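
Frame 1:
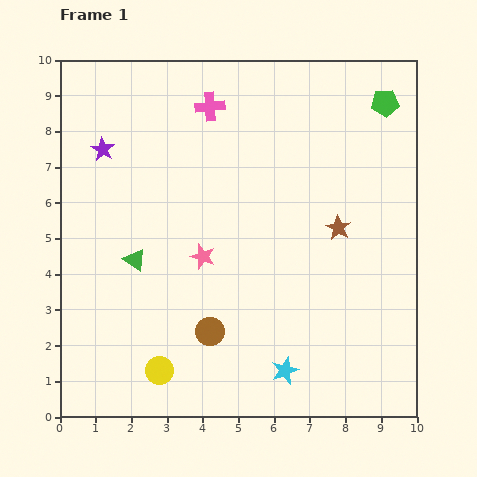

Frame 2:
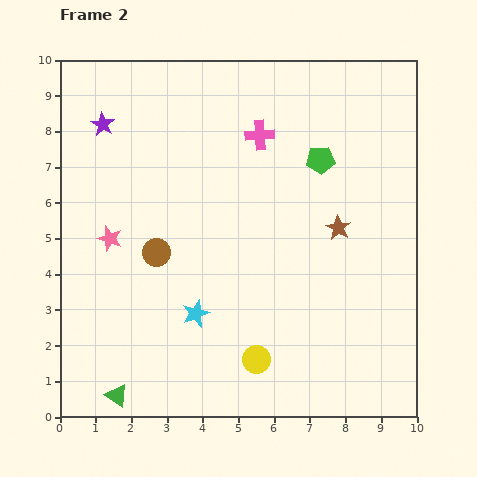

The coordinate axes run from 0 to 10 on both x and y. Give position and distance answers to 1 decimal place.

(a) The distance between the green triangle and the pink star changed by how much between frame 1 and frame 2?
+2.5

Distance in frame 1: 1.9. Distance in frame 2: 4.4.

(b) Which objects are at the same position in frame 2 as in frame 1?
the brown star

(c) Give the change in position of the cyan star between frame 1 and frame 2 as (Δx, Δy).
(-2.5, 1.6)

The cyan star was at (6.3, 1.3) in frame 1 and (3.8, 2.9) in frame 2.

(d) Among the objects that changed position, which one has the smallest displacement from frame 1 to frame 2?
the purple star

(moved 0.7)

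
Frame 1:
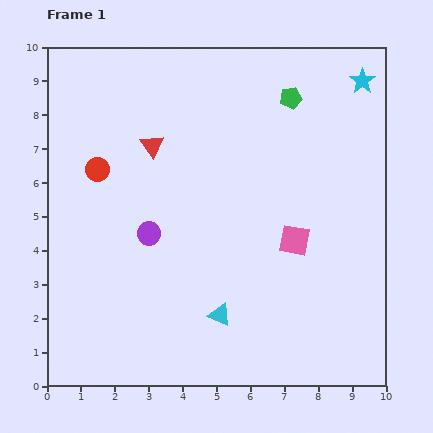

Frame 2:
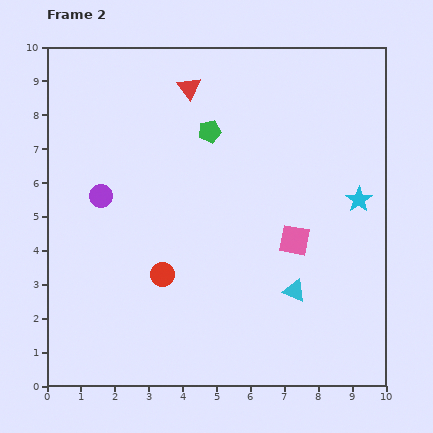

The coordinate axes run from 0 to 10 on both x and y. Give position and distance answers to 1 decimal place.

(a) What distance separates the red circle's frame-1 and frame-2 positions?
3.6

The red circle moved from (1.5, 6.4) to (3.4, 3.3), a distance of √(1.9² + 3.1²) ≈ 3.6.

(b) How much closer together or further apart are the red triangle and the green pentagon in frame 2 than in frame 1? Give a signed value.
-2.9

Distance in frame 1: 4.3. Distance in frame 2: 1.4.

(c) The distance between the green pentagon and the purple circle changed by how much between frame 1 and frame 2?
-2.1

Distance in frame 1: 5.8. Distance in frame 2: 3.7.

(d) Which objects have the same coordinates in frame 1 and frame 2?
the pink square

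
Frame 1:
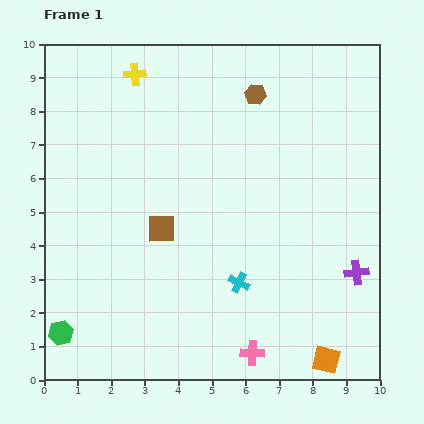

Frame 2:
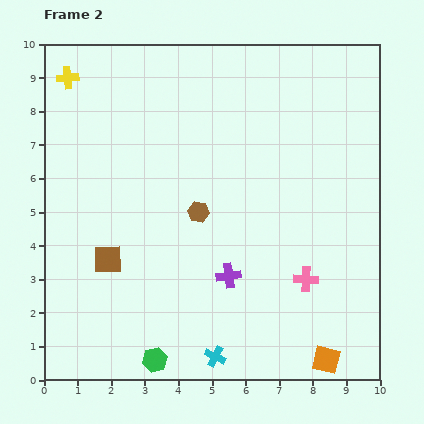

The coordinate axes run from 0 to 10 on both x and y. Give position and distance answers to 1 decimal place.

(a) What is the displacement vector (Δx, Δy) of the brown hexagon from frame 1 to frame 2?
(-1.7, -3.5)

The brown hexagon was at (6.3, 8.5) in frame 1 and (4.6, 5.0) in frame 2.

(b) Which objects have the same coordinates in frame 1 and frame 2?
the orange square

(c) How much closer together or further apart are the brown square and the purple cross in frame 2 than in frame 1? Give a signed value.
-2.3

Distance in frame 1: 5.9. Distance in frame 2: 3.6.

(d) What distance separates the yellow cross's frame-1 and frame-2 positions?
2.0

The yellow cross moved from (2.7, 9.1) to (0.7, 9.0), a distance of √(2.0² + 0.1²) ≈ 2.0.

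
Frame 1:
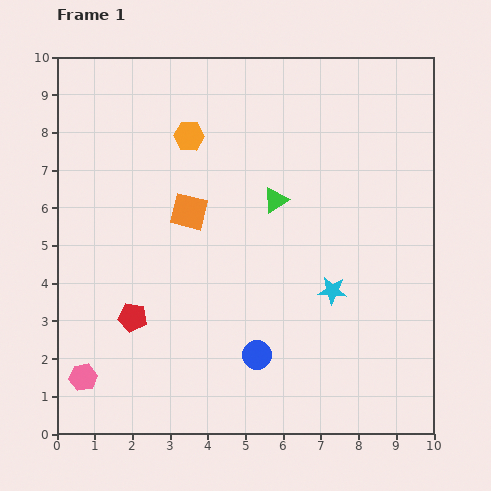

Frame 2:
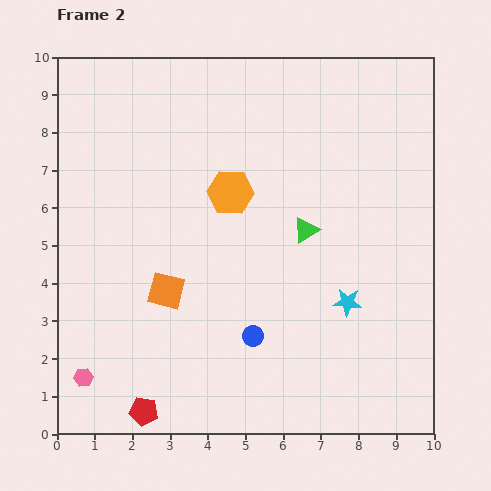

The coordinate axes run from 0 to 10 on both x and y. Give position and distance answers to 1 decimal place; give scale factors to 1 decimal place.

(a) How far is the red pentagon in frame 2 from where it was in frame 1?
2.5

The red pentagon moved from (2.0, 3.1) to (2.3, 0.6), a distance of √(0.3² + 2.5²) ≈ 2.5.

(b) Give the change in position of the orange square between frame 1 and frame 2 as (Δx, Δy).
(-0.6, -2.1)

The orange square was at (3.5, 5.9) in frame 1 and (2.9, 3.8) in frame 2.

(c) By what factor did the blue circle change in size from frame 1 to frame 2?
0.7×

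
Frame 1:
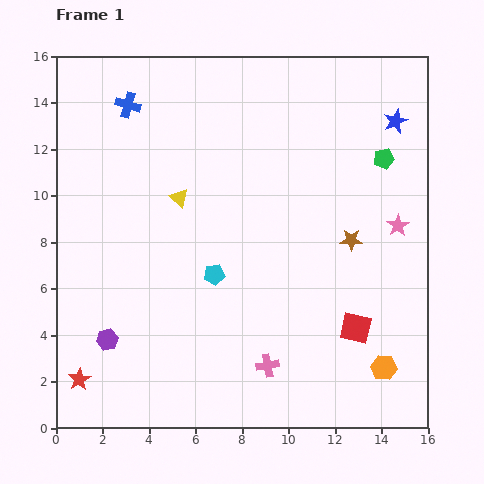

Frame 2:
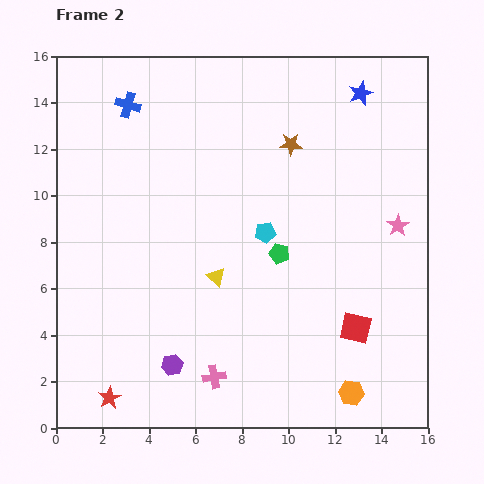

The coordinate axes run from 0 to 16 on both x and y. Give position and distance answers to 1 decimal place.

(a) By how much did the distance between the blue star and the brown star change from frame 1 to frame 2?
-1.7

Distance in frame 1: 5.4. Distance in frame 2: 3.7.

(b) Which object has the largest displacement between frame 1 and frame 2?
the green pentagon

(moved 6.1; next 4.9)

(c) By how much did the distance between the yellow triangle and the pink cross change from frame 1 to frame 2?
-3.8

Distance in frame 1: 8.1. Distance in frame 2: 4.3.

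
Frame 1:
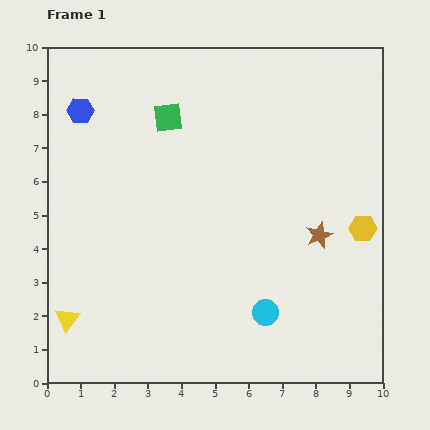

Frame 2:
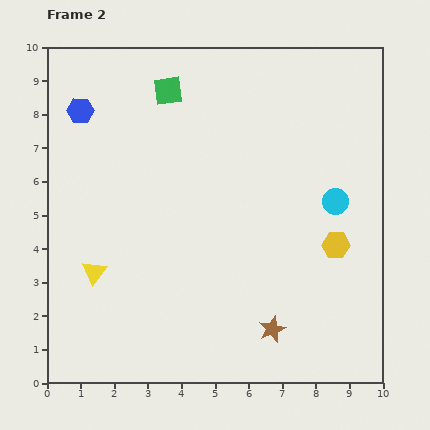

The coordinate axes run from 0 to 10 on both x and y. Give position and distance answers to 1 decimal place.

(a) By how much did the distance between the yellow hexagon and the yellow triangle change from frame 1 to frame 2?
-2.0

Distance in frame 1: 9.2. Distance in frame 2: 7.2.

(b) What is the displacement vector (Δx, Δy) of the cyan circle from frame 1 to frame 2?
(2.1, 3.3)

The cyan circle was at (6.5, 2.1) in frame 1 and (8.6, 5.4) in frame 2.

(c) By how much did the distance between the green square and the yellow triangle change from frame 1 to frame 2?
-0.9

Distance in frame 1: 6.7. Distance in frame 2: 5.8.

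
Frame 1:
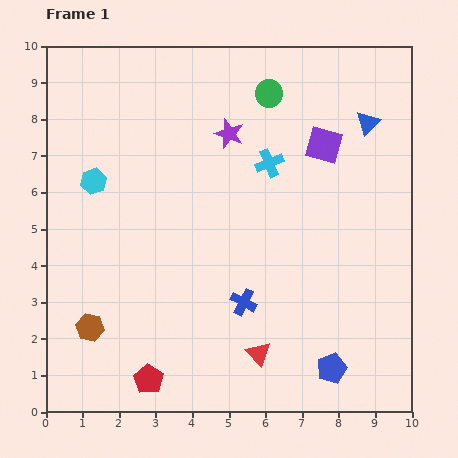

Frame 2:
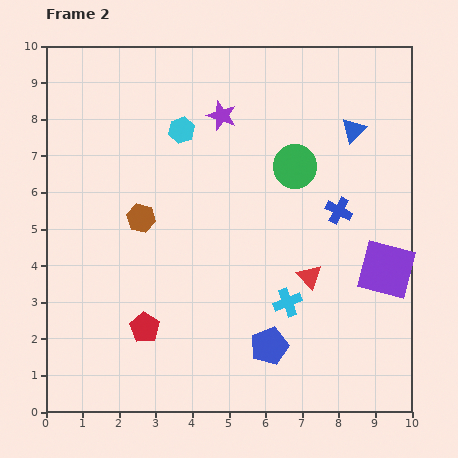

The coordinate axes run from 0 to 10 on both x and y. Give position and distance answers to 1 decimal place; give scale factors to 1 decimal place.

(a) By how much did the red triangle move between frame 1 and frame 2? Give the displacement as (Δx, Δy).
(1.4, 2.1)

The red triangle was at (5.8, 1.6) in frame 1 and (7.2, 3.7) in frame 2.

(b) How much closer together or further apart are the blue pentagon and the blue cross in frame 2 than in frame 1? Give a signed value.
+1.2

Distance in frame 1: 3.0. Distance in frame 2: 4.2.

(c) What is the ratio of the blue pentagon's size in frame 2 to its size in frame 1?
1.3×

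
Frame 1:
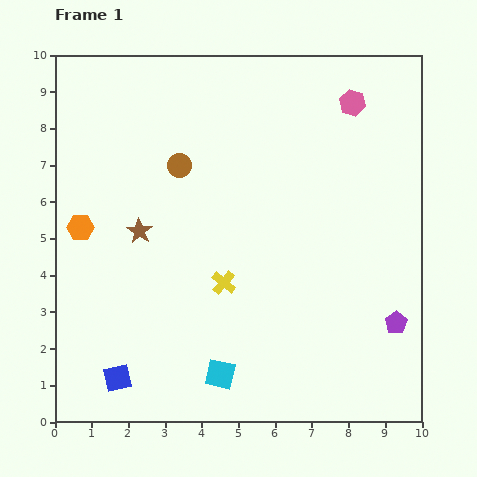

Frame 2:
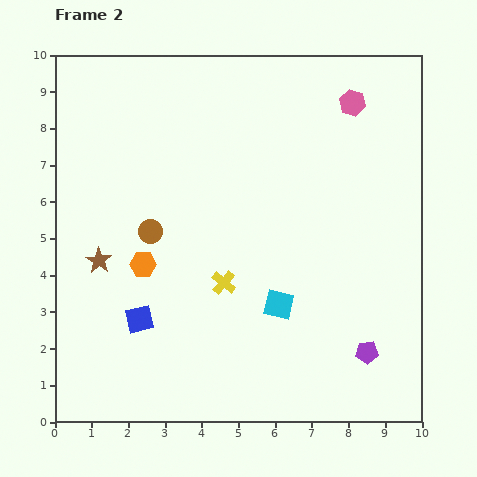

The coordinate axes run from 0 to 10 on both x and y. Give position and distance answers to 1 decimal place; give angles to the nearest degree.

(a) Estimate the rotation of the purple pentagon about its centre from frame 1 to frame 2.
29° clockwise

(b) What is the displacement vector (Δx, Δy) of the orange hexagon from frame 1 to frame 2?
(1.7, -1.0)

The orange hexagon was at (0.7, 5.3) in frame 1 and (2.4, 4.3) in frame 2.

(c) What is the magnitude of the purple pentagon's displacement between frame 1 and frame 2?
1.1

The purple pentagon moved from (9.3, 2.7) to (8.5, 1.9), a distance of √(0.8² + 0.8²) ≈ 1.1.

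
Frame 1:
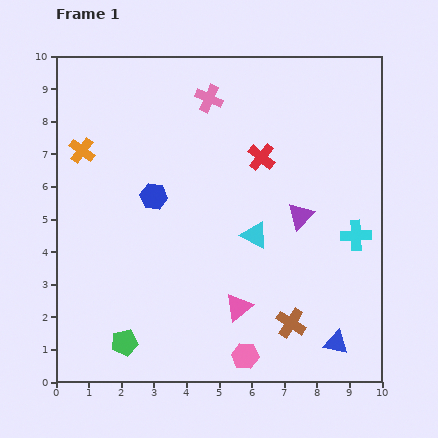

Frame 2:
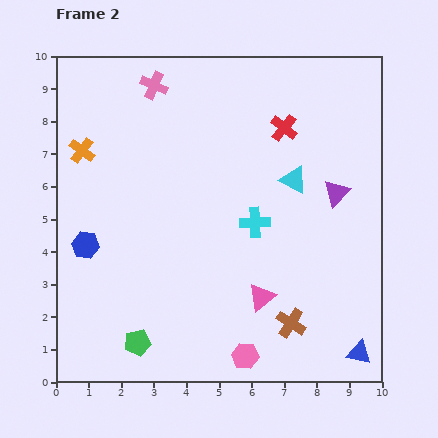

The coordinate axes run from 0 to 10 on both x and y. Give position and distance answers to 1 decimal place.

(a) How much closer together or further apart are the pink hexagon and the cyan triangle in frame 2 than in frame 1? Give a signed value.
+1.9

Distance in frame 1: 3.7. Distance in frame 2: 5.6.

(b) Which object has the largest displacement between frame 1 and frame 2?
the cyan cross

(moved 3.1; next 2.6)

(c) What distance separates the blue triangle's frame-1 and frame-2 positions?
0.8

The blue triangle moved from (8.6, 1.2) to (9.3, 0.9), a distance of √(0.7² + 0.3²) ≈ 0.8.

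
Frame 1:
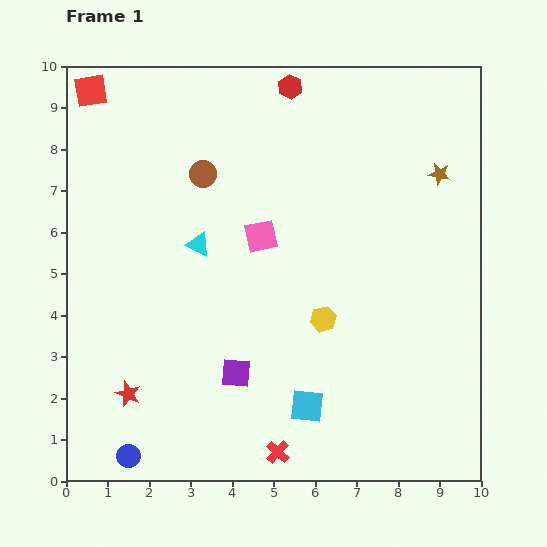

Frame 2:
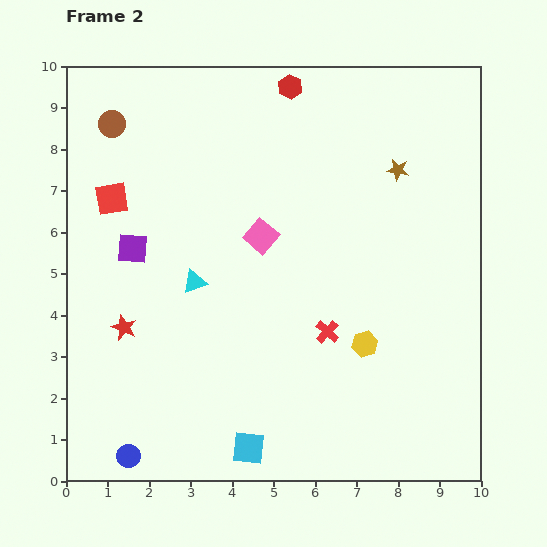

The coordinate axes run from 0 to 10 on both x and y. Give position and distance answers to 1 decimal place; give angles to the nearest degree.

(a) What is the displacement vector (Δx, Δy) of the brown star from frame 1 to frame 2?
(-1.0, 0.1)

The brown star was at (9.0, 7.4) in frame 1 and (8.0, 7.5) in frame 2.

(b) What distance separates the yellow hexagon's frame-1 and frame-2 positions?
1.2

The yellow hexagon moved from (6.2, 3.9) to (7.2, 3.3), a distance of √(1.0² + 0.6²) ≈ 1.2.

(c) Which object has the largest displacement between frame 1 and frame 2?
the purple square

(moved 3.9; next 3.1)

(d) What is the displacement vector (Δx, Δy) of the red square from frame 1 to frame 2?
(0.5, -2.6)

The red square was at (0.6, 9.4) in frame 1 and (1.1, 6.8) in frame 2.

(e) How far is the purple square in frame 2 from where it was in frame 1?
3.9

The purple square moved from (4.1, 2.6) to (1.6, 5.6), a distance of √(2.5² + 3.0²) ≈ 3.9.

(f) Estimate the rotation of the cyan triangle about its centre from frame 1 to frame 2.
46° counter-clockwise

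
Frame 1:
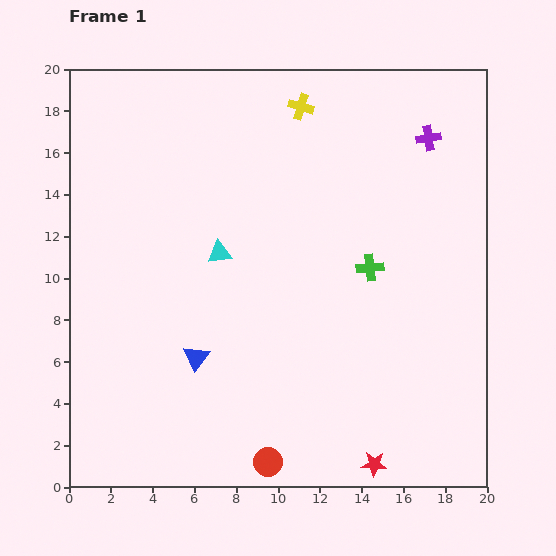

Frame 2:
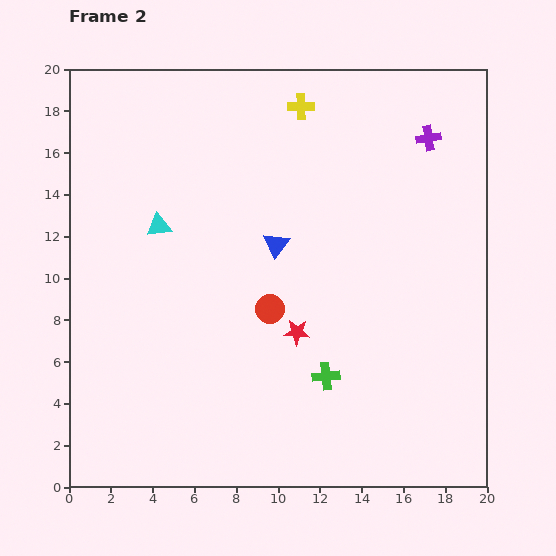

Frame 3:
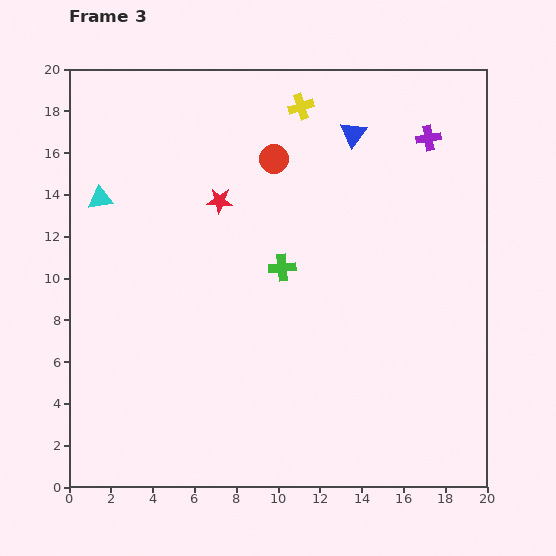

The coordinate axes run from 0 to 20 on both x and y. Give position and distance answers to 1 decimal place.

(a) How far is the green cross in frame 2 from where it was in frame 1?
5.6

The green cross moved from (14.4, 10.5) to (12.3, 5.3), a distance of √(2.1² + 5.2²) ≈ 5.6.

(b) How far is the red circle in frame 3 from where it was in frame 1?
14.5

The red circle moved from (9.5, 1.2) to (9.8, 15.7), a distance of √(0.3² + 14.5²) ≈ 14.5.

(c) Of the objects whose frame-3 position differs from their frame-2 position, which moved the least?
the cyan triangle

(moved 3.1)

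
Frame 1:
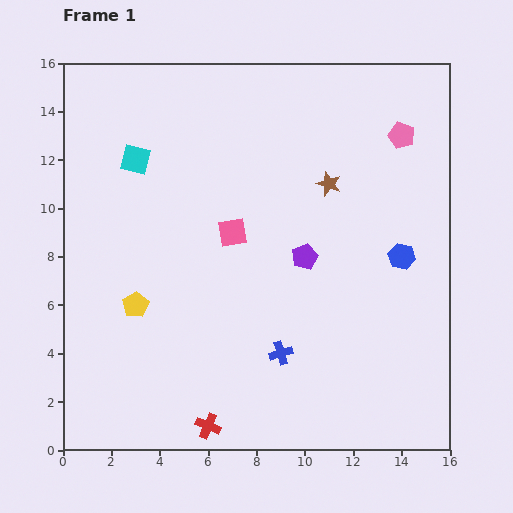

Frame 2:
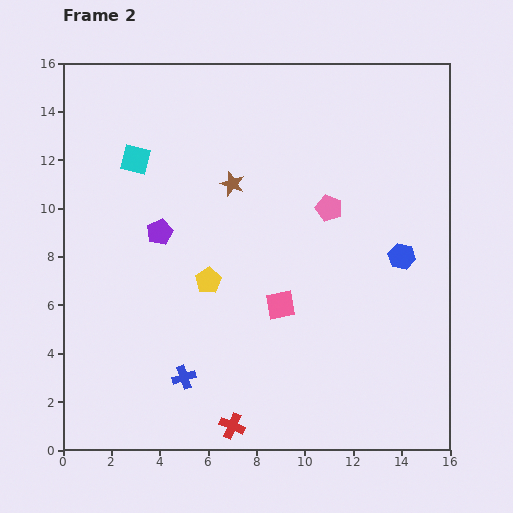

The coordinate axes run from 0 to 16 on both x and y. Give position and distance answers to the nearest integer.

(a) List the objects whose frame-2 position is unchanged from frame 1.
the blue hexagon, the cyan square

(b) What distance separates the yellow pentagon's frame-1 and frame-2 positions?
3

The yellow pentagon moved from (3, 6) to (6, 7), a distance of √(3² + 1²) ≈ 3.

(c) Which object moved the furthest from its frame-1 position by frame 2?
the purple pentagon

(moved 6; next 4)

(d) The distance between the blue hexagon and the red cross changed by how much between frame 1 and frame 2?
-1

Distance in frame 1: 11. Distance in frame 2: 10.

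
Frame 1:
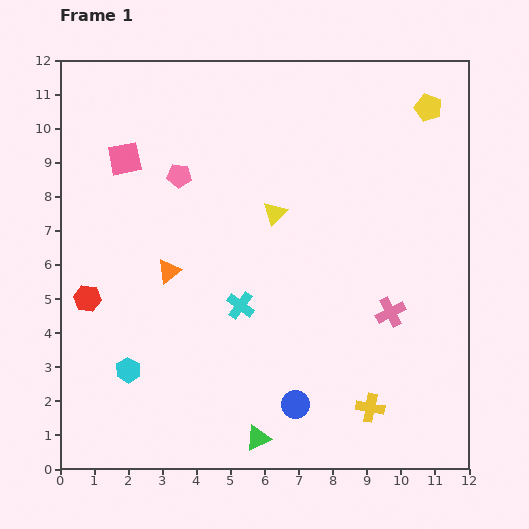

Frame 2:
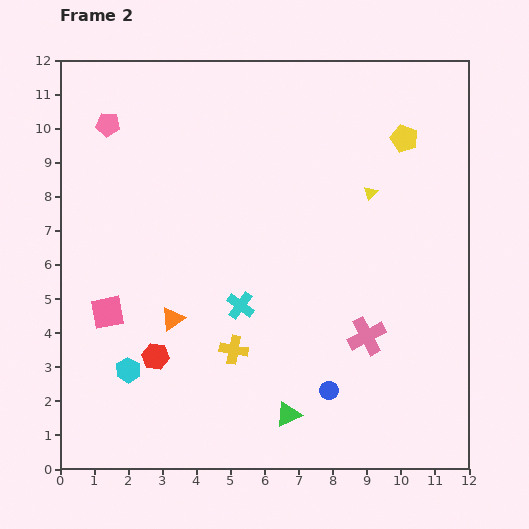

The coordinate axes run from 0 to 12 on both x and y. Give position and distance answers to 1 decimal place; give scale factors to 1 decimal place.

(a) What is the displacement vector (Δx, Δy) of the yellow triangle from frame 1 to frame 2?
(2.8, 0.6)

The yellow triangle was at (6.3, 7.5) in frame 1 and (9.1, 8.1) in frame 2.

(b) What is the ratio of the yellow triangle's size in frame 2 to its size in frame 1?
0.6×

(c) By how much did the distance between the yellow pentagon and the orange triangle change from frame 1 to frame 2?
-0.4

Distance in frame 1: 9.0. Distance in frame 2: 8.6.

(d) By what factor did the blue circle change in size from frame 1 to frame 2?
0.7×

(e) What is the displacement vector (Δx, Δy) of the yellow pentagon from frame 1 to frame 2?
(-0.7, -0.9)

The yellow pentagon was at (10.8, 10.6) in frame 1 and (10.1, 9.7) in frame 2.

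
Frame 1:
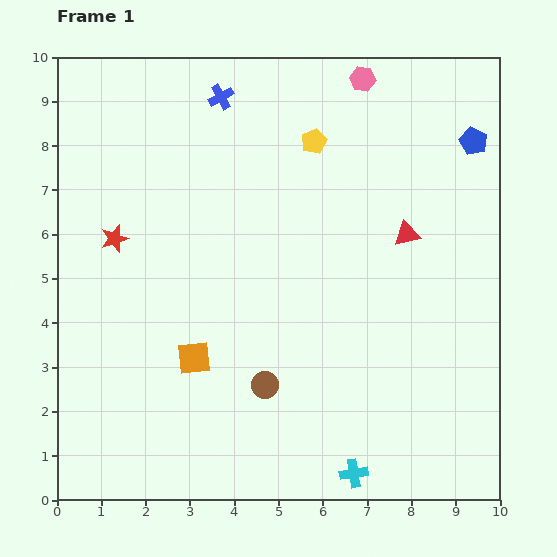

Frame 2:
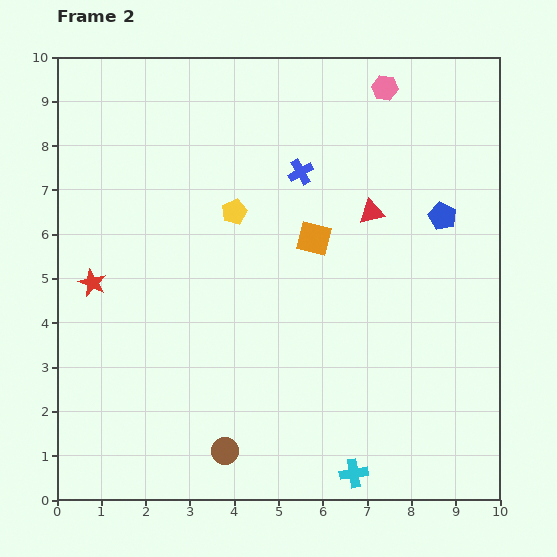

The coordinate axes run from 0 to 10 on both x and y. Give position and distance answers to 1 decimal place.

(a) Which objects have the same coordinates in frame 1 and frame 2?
the cyan cross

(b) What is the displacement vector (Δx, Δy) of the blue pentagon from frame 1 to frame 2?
(-0.7, -1.7)

The blue pentagon was at (9.4, 8.1) in frame 1 and (8.7, 6.4) in frame 2.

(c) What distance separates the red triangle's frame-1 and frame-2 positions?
0.9

The red triangle moved from (7.9, 6.0) to (7.1, 6.5), a distance of √(0.8² + 0.5²) ≈ 0.9.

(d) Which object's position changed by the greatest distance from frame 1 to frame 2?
the orange square

(moved 3.8; next 2.5)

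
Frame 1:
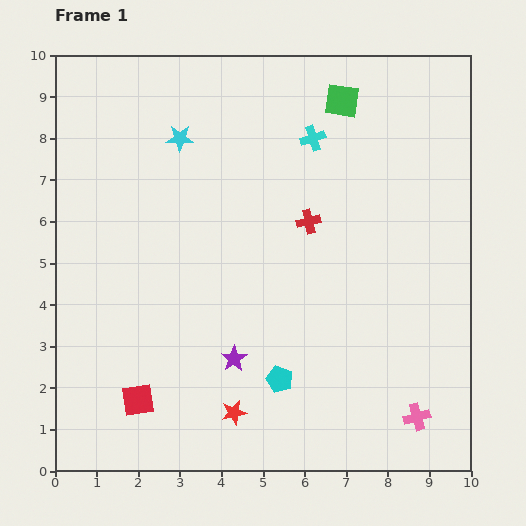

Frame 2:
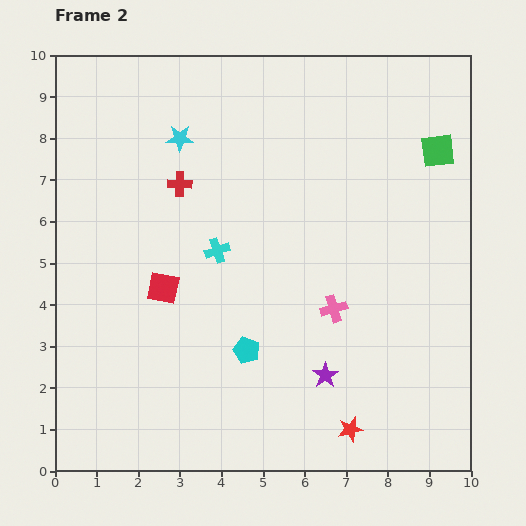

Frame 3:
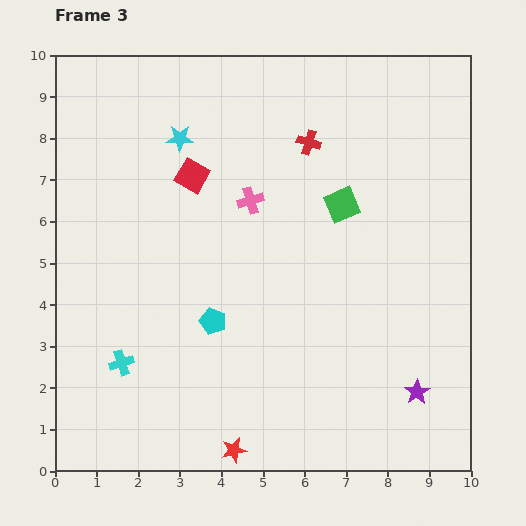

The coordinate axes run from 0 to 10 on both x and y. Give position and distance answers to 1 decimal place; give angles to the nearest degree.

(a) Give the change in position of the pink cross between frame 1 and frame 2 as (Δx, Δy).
(-2.0, 2.6)

The pink cross was at (8.7, 1.3) in frame 1 and (6.7, 3.9) in frame 2.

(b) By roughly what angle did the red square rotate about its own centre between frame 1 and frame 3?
37° clockwise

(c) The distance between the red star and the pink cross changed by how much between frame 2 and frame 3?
+3.1

Distance in frame 2: 2.9. Distance in frame 3: 6.0.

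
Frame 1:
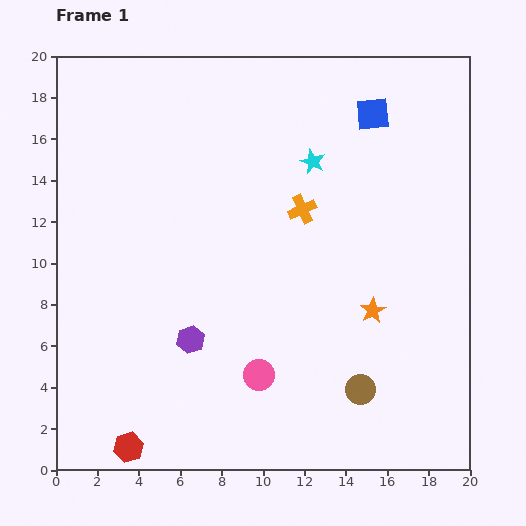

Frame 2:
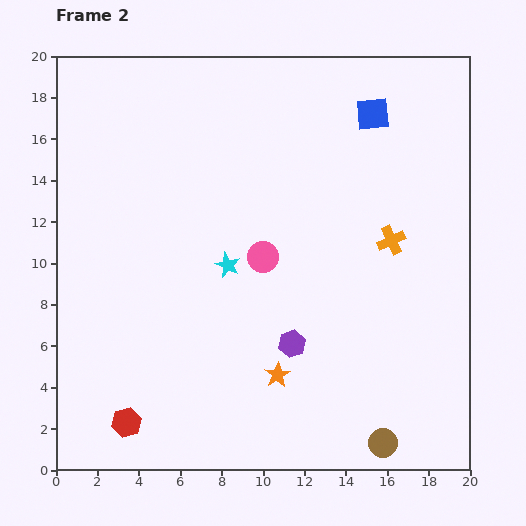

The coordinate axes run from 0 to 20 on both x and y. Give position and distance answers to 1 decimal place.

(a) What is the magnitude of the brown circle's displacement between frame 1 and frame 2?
2.8

The brown circle moved from (14.7, 3.9) to (15.8, 1.3), a distance of √(1.1² + 2.6²) ≈ 2.8.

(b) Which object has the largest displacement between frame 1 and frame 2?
the cyan star

(moved 6.5; next 5.7)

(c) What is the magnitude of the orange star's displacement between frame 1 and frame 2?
5.5

The orange star moved from (15.3, 7.7) to (10.7, 4.6), a distance of √(4.6² + 3.1²) ≈ 5.5.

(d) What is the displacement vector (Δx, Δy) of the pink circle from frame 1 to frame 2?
(0.2, 5.7)

The pink circle was at (9.8, 4.6) in frame 1 and (10.0, 10.3) in frame 2.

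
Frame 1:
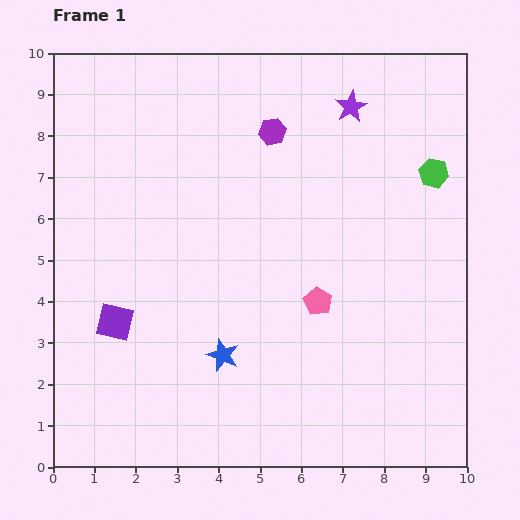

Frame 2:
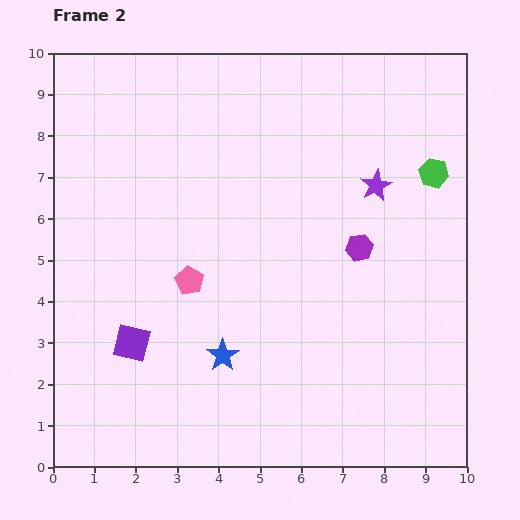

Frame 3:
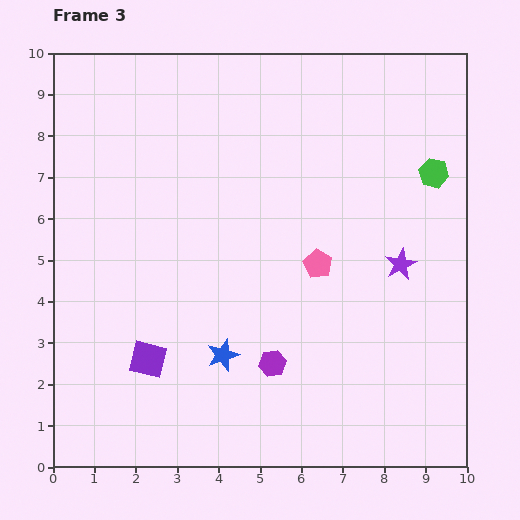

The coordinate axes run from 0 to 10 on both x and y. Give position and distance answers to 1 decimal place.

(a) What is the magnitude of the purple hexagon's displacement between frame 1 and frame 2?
3.5

The purple hexagon moved from (5.3, 8.1) to (7.4, 5.3), a distance of √(2.1² + 2.8²) ≈ 3.5.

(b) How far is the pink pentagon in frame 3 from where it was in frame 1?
0.9

The pink pentagon moved from (6.4, 4.0) to (6.4, 4.9), a distance of √(0.0² + 0.9²) ≈ 0.9.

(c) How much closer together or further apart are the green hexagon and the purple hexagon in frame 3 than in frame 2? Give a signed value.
+3.5

Distance in frame 2: 2.5. Distance in frame 3: 6.0.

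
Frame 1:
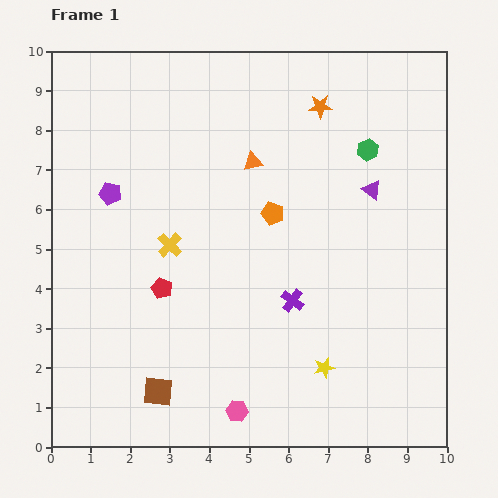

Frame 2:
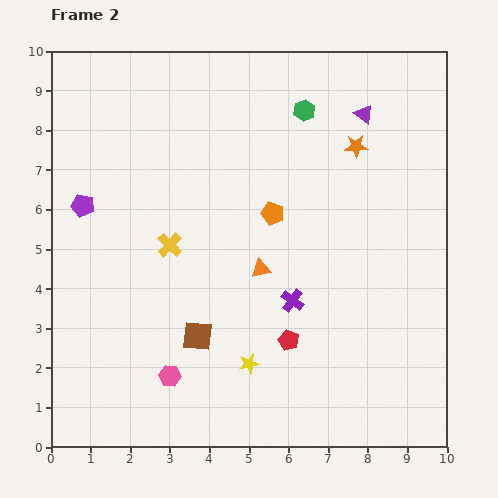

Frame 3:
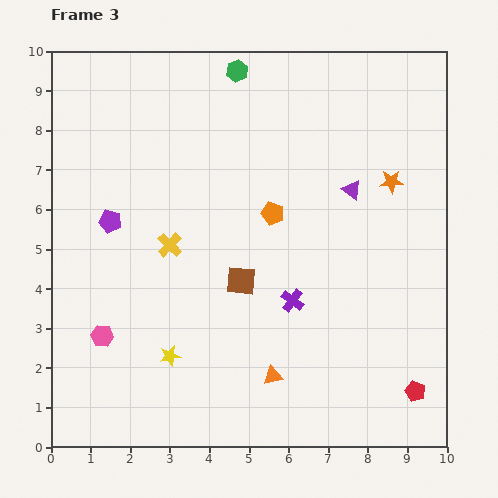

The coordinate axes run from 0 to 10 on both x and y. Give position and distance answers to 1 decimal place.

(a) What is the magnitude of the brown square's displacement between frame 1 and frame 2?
1.7

The brown square moved from (2.7, 1.4) to (3.7, 2.8), a distance of √(1.0² + 1.4²) ≈ 1.7.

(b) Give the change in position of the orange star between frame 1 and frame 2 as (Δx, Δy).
(0.9, -1.0)

The orange star was at (6.8, 8.6) in frame 1 and (7.7, 7.6) in frame 2.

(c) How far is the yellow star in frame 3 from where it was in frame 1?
3.9

The yellow star moved from (6.9, 2.0) to (3.0, 2.3), a distance of √(3.9² + 0.3²) ≈ 3.9.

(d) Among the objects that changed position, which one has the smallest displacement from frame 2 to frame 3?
the purple pentagon

(moved 0.8)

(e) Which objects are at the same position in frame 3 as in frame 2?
the yellow cross, the purple cross, the orange pentagon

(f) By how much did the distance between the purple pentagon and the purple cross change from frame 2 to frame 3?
-0.8

Distance in frame 2: 5.8. Distance in frame 3: 5.0.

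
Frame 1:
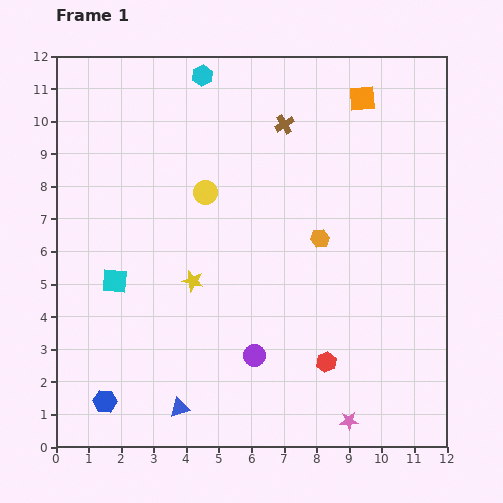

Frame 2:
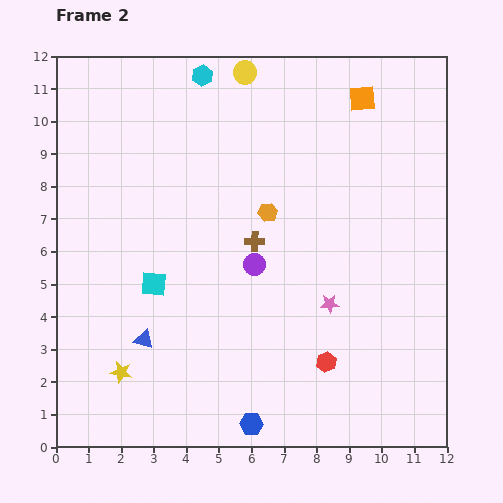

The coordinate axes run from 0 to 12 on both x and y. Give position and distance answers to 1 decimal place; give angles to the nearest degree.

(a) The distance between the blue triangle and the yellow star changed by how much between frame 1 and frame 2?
-2.7

Distance in frame 1: 3.9. Distance in frame 2: 1.2.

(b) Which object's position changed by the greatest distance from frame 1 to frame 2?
the blue hexagon

(moved 4.6; next 3.9)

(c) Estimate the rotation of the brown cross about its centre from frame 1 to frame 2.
32° clockwise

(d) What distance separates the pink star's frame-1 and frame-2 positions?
3.6

The pink star moved from (9.0, 0.8) to (8.4, 4.4), a distance of √(0.6² + 3.6²) ≈ 3.6.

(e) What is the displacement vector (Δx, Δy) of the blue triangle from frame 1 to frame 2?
(-1.1, 2.1)

The blue triangle was at (3.8, 1.2) in frame 1 and (2.7, 3.3) in frame 2.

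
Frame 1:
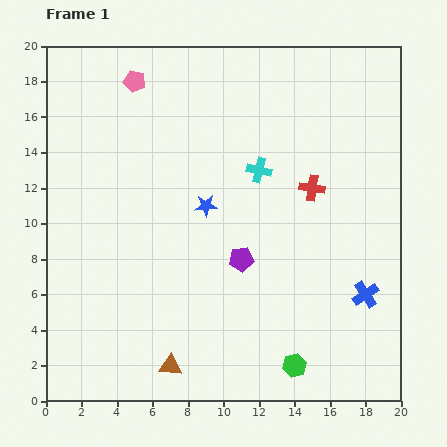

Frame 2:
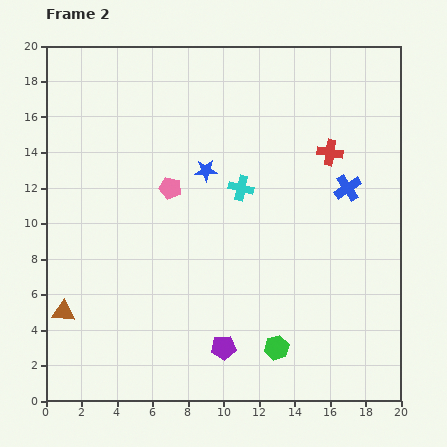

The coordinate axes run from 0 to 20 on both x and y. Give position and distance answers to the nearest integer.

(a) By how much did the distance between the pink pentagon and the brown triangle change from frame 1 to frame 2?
-7

Distance in frame 1: 16. Distance in frame 2: 9.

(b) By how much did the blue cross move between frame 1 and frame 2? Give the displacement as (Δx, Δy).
(-1, 6)

The blue cross was at (18, 6) in frame 1 and (17, 12) in frame 2.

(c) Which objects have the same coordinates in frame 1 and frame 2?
none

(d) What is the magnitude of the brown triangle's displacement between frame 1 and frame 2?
7

The brown triangle moved from (7, 2) to (1, 5), a distance of √(6² + 3²) ≈ 7.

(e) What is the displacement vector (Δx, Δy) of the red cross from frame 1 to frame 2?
(1, 2)

The red cross was at (15, 12) in frame 1 and (16, 14) in frame 2.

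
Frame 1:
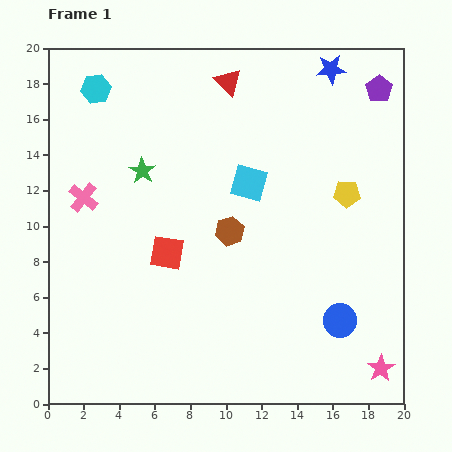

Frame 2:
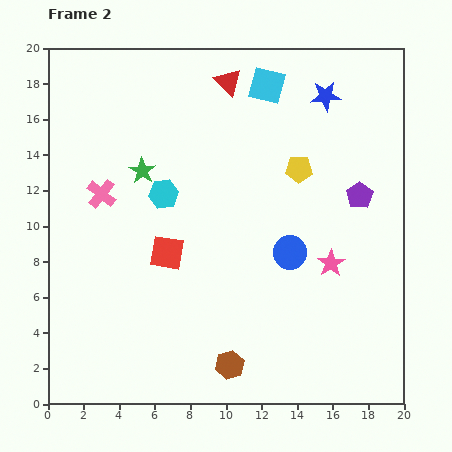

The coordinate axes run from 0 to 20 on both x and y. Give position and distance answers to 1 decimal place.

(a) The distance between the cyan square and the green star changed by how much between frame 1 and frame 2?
+2.5

Distance in frame 1: 6.0. Distance in frame 2: 8.5.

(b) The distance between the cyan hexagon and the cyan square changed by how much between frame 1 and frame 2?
-1.7

Distance in frame 1: 10.1. Distance in frame 2: 8.4.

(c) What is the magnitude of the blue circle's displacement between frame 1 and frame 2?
4.7

The blue circle moved from (16.4, 4.7) to (13.6, 8.5), a distance of √(2.8² + 3.8²) ≈ 4.7.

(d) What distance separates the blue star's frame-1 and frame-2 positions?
1.5

The blue star moved from (15.9, 18.8) to (15.6, 17.3), a distance of √(0.3² + 1.5²) ≈ 1.5.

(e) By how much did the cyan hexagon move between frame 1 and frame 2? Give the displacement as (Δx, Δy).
(3.8, -5.9)

The cyan hexagon was at (2.7, 17.7) in frame 1 and (6.5, 11.8) in frame 2.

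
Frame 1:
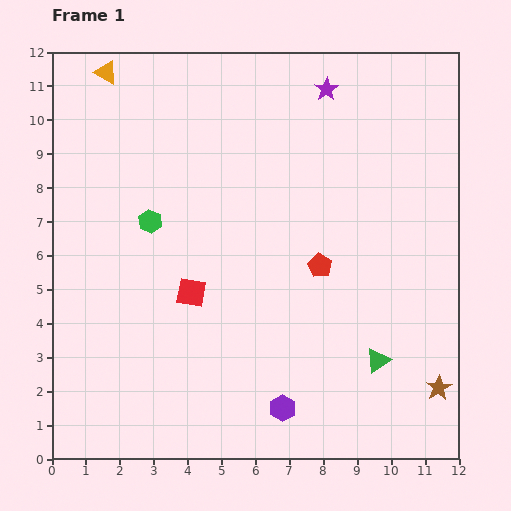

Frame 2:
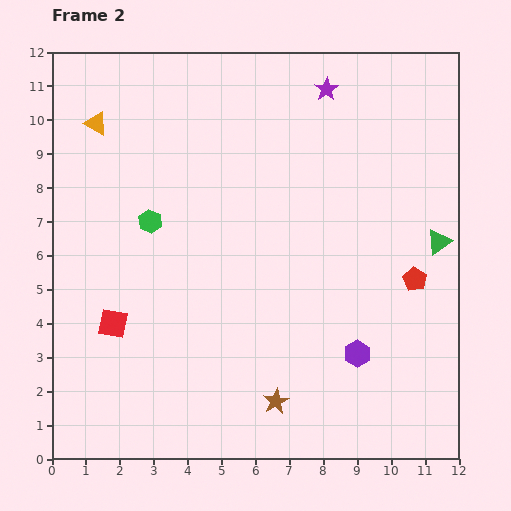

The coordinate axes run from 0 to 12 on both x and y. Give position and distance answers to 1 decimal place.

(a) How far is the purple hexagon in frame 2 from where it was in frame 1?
2.7

The purple hexagon moved from (6.8, 1.5) to (9.0, 3.1), a distance of √(2.2² + 1.6²) ≈ 2.7.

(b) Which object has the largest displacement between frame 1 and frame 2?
the brown star

(moved 4.8; next 3.9)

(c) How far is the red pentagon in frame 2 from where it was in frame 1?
2.8

The red pentagon moved from (7.9, 5.7) to (10.7, 5.3), a distance of √(2.8² + 0.4²) ≈ 2.8.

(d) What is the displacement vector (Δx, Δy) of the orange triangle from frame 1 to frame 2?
(-0.3, -1.5)

The orange triangle was at (1.6, 11.4) in frame 1 and (1.3, 9.9) in frame 2.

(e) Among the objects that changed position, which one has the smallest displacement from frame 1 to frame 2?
the orange triangle

(moved 1.5)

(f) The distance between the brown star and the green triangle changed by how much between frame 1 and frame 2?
+4.7

Distance in frame 1: 2.0. Distance in frame 2: 6.7.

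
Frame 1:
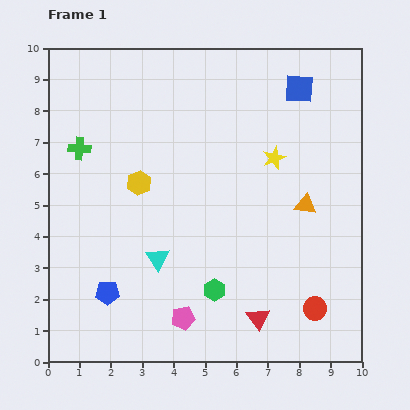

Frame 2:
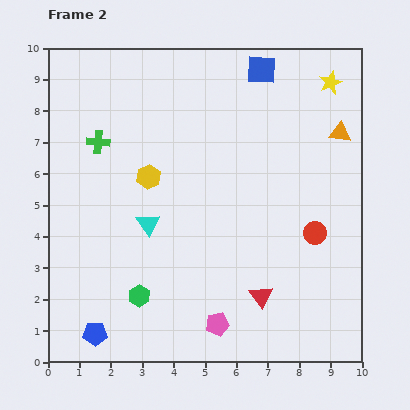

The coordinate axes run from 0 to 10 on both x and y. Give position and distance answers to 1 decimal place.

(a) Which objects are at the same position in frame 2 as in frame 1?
none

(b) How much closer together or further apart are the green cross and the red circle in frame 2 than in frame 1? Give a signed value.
-1.6

Distance in frame 1: 9.1. Distance in frame 2: 7.5.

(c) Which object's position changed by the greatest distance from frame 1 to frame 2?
the yellow star

(moved 3.0; next 2.5)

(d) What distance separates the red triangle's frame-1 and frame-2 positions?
0.7

The red triangle moved from (6.7, 1.4) to (6.8, 2.1), a distance of √(0.1² + 0.7²) ≈ 0.7.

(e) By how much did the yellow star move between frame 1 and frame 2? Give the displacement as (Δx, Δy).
(1.8, 2.4)

The yellow star was at (7.2, 6.5) in frame 1 and (9.0, 8.9) in frame 2.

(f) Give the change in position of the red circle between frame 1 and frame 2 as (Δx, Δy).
(0.0, 2.4)

The red circle was at (8.5, 1.7) in frame 1 and (8.5, 4.1) in frame 2.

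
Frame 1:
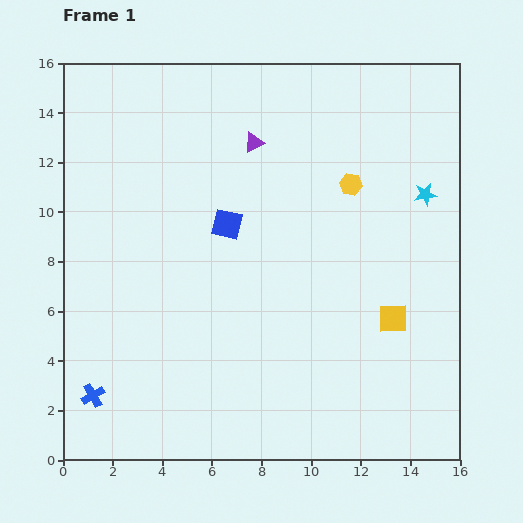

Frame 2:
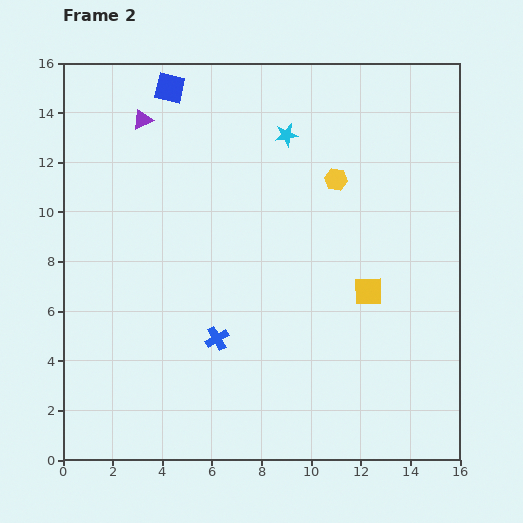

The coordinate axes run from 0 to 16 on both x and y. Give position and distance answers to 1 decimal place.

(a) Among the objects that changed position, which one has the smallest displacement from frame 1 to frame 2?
the yellow hexagon

(moved 0.6)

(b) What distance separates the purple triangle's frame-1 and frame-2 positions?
4.6

The purple triangle moved from (7.7, 12.8) to (3.2, 13.7), a distance of √(4.5² + 0.9²) ≈ 4.6.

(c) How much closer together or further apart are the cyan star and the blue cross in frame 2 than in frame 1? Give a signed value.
-7.0

Distance in frame 1: 15.7. Distance in frame 2: 8.7.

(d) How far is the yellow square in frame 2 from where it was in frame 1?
1.5

The yellow square moved from (13.3, 5.7) to (12.3, 6.8), a distance of √(1.0² + 1.1²) ≈ 1.5.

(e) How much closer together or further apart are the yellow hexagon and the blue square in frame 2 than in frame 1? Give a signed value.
+2.5

Distance in frame 1: 5.2. Distance in frame 2: 7.7.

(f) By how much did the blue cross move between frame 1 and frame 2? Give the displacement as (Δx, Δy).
(5.0, 2.3)

The blue cross was at (1.2, 2.6) in frame 1 and (6.2, 4.9) in frame 2.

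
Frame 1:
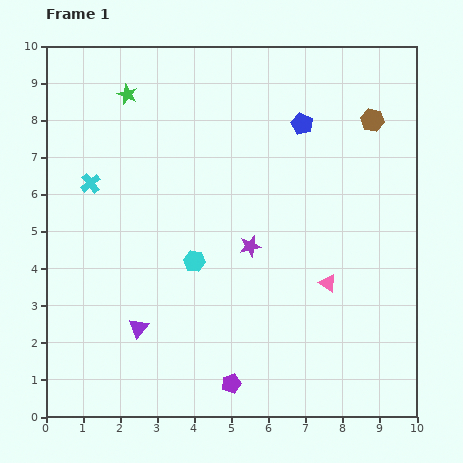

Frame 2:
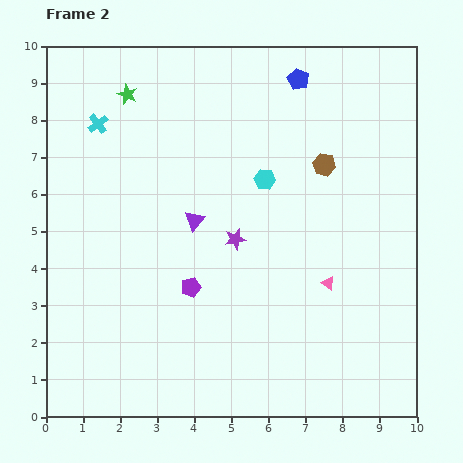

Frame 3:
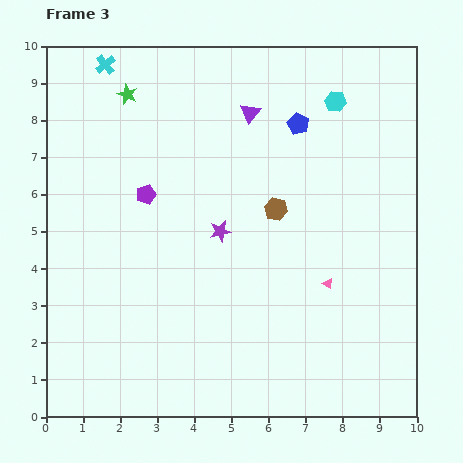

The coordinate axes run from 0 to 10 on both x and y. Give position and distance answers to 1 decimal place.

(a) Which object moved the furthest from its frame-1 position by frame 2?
the purple triangle

(moved 3.3; next 2.9)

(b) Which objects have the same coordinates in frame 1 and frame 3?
the pink triangle, the green star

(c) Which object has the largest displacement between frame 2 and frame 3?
the purple triangle

(moved 3.3; next 2.8)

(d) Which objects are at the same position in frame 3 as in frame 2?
the pink triangle, the green star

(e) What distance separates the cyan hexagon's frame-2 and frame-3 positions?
2.8

The cyan hexagon moved from (5.9, 6.4) to (7.8, 8.5), a distance of √(1.9² + 2.1²) ≈ 2.8.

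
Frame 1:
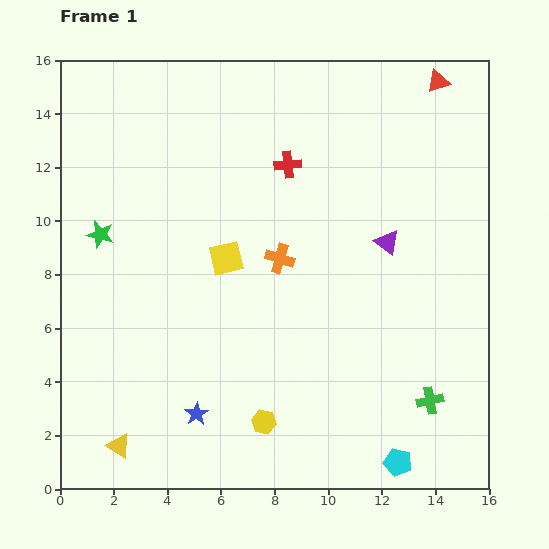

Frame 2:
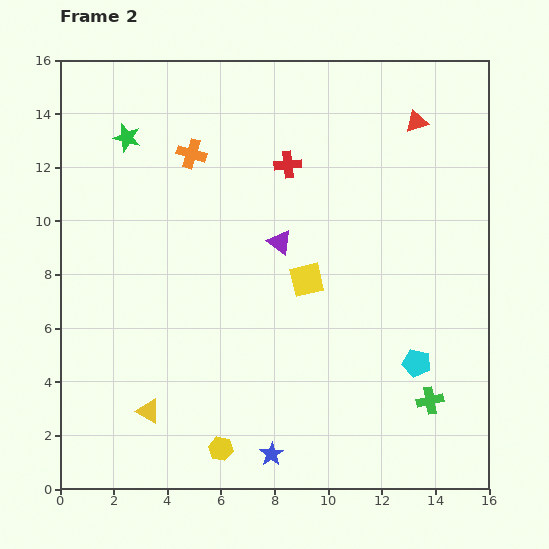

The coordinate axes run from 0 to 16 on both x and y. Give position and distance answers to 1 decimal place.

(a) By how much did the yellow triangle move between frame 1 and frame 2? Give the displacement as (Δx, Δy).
(1.1, 1.3)

The yellow triangle was at (2.2, 1.6) in frame 1 and (3.3, 2.9) in frame 2.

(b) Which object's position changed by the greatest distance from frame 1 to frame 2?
the orange cross

(moved 5.1; next 4.0)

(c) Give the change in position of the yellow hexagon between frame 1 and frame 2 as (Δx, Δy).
(-1.6, -1.0)

The yellow hexagon was at (7.6, 2.5) in frame 1 and (6.0, 1.5) in frame 2.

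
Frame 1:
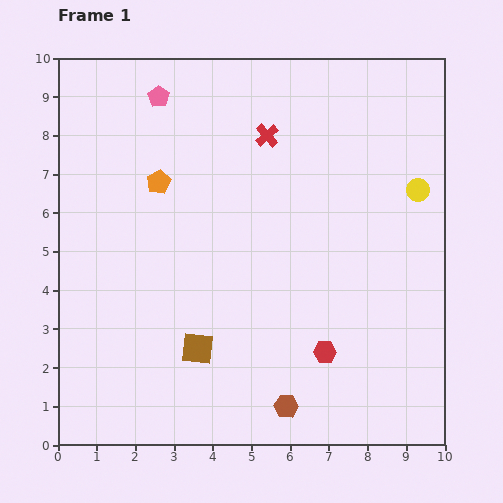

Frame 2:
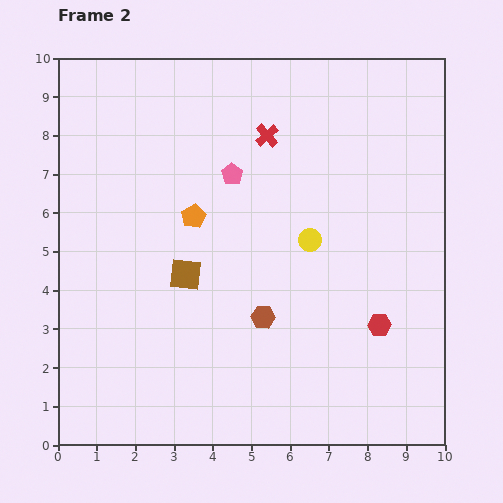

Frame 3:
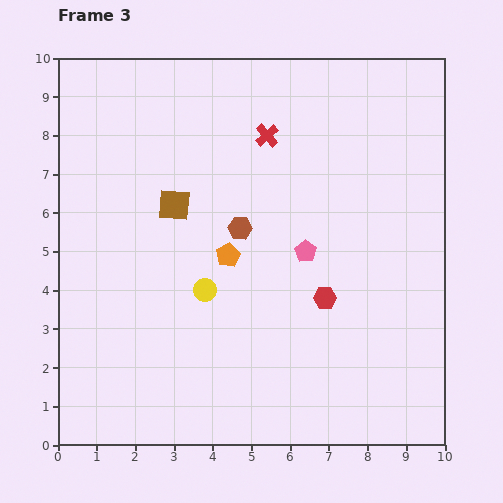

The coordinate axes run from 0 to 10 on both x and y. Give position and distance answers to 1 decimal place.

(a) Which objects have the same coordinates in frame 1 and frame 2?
the red cross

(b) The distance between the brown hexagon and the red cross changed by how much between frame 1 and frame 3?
-4.5

Distance in frame 1: 7.0. Distance in frame 3: 2.5.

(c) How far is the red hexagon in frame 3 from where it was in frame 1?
1.4

The red hexagon moved from (6.9, 2.4) to (6.9, 3.8), a distance of √(0.0² + 1.4²) ≈ 1.4.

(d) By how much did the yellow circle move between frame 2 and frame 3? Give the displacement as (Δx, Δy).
(-2.7, -1.3)

The yellow circle was at (6.5, 5.3) in frame 2 and (3.8, 4.0) in frame 3.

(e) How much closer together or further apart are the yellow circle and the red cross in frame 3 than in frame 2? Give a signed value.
+1.4

Distance in frame 2: 2.9. Distance in frame 3: 4.3.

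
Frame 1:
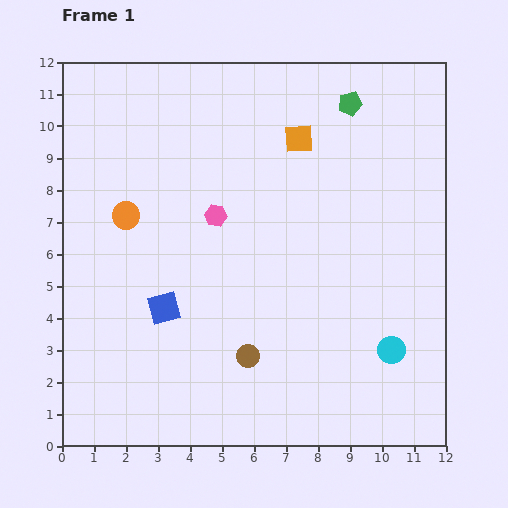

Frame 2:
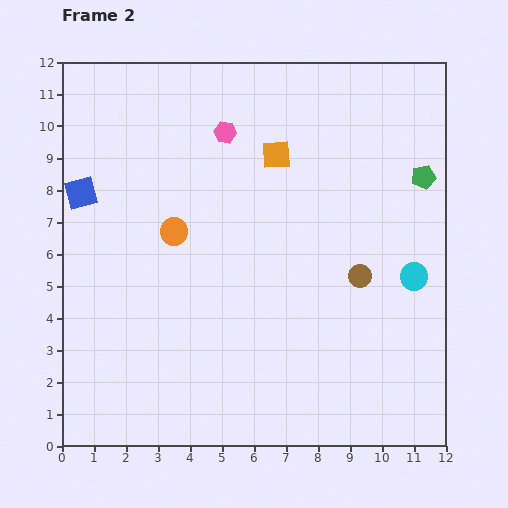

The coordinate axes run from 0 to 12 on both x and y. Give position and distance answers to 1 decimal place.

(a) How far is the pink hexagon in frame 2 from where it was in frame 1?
2.6

The pink hexagon moved from (4.8, 7.2) to (5.1, 9.8), a distance of √(0.3² + 2.6²) ≈ 2.6.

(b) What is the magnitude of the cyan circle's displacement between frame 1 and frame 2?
2.4

The cyan circle moved from (10.3, 3.0) to (11.0, 5.3), a distance of √(0.7² + 2.3²) ≈ 2.4.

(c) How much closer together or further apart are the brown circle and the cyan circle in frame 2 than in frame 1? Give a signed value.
-2.8

Distance in frame 1: 4.5. Distance in frame 2: 1.7.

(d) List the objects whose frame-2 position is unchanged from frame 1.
none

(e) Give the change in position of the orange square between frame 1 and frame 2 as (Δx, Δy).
(-0.7, -0.5)

The orange square was at (7.4, 9.6) in frame 1 and (6.7, 9.1) in frame 2.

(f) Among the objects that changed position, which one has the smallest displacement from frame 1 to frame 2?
the orange square

(moved 0.9)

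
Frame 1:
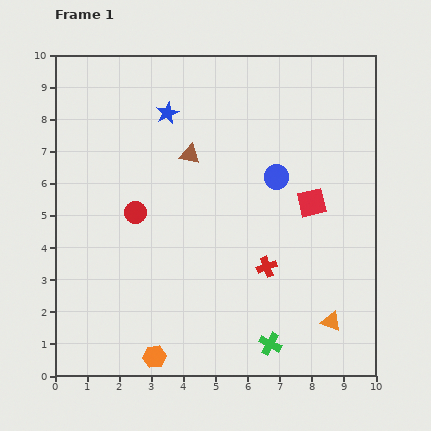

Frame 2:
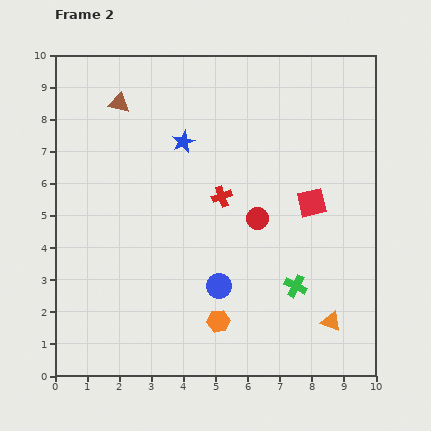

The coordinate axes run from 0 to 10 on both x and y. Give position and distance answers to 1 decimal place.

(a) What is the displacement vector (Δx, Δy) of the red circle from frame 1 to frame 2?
(3.8, -0.2)

The red circle was at (2.5, 5.1) in frame 1 and (6.3, 4.9) in frame 2.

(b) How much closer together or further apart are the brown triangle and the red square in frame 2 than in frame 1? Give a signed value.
+2.7

Distance in frame 1: 4.1. Distance in frame 2: 6.8.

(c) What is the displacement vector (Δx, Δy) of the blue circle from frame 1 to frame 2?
(-1.8, -3.4)

The blue circle was at (6.9, 6.2) in frame 1 and (5.1, 2.8) in frame 2.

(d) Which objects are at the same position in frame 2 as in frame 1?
the red square, the orange triangle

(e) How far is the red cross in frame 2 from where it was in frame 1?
2.6

The red cross moved from (6.6, 3.4) to (5.2, 5.6), a distance of √(1.4² + 2.2²) ≈ 2.6.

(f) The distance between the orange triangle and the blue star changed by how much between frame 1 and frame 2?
-1.1

Distance in frame 1: 8.3. Distance in frame 2: 7.2.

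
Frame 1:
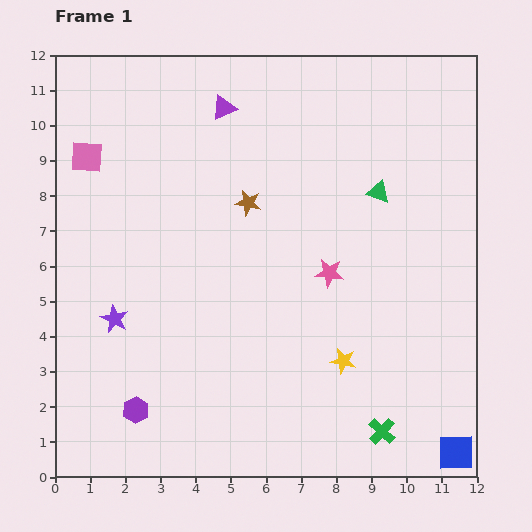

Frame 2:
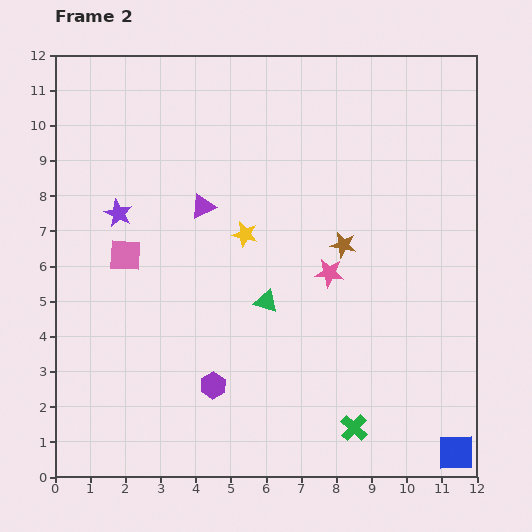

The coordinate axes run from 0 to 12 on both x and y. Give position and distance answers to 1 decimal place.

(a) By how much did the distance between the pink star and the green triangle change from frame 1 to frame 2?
-0.7

Distance in frame 1: 2.7. Distance in frame 2: 2.0.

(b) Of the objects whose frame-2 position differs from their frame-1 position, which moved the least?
the green cross

(moved 0.8)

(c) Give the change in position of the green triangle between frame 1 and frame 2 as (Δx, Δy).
(-3.2, -3.1)

The green triangle was at (9.2, 8.1) in frame 1 and (6.0, 5.0) in frame 2.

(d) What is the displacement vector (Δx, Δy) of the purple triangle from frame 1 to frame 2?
(-0.6, -2.8)

The purple triangle was at (4.8, 10.5) in frame 1 and (4.2, 7.7) in frame 2.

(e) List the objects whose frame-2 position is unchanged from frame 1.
the pink star, the blue square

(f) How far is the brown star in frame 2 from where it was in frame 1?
3.0

The brown star moved from (5.5, 7.8) to (8.2, 6.6), a distance of √(2.7² + 1.2²) ≈ 3.0.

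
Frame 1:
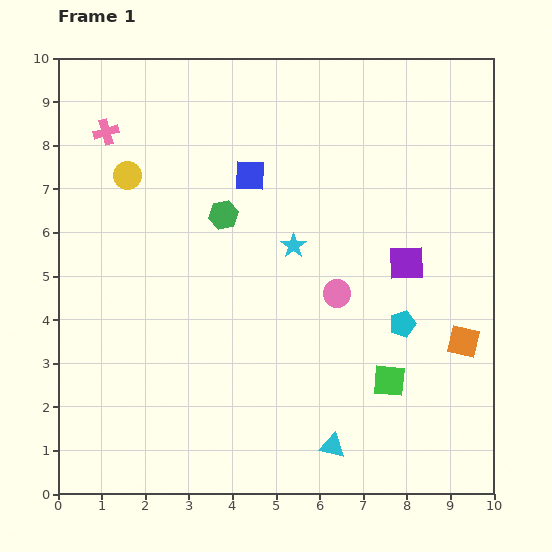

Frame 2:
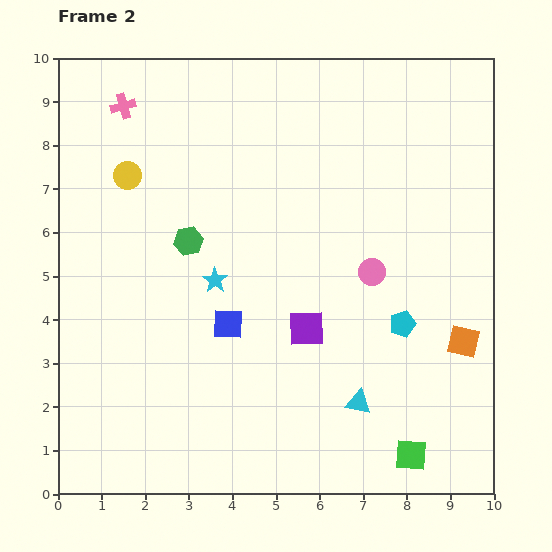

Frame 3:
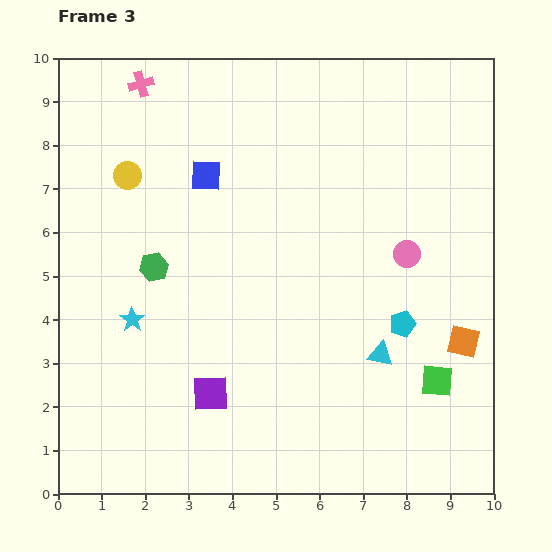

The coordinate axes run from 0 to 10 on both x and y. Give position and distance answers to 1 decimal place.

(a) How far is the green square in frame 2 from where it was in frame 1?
1.8

The green square moved from (7.6, 2.6) to (8.1, 0.9), a distance of √(0.5² + 1.7²) ≈ 1.8.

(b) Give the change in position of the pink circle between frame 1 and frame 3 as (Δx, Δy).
(1.6, 0.9)

The pink circle was at (6.4, 4.6) in frame 1 and (8.0, 5.5) in frame 3.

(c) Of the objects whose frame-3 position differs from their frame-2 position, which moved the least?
the pink cross

(moved 0.6)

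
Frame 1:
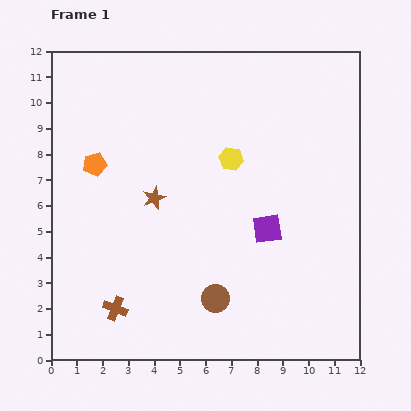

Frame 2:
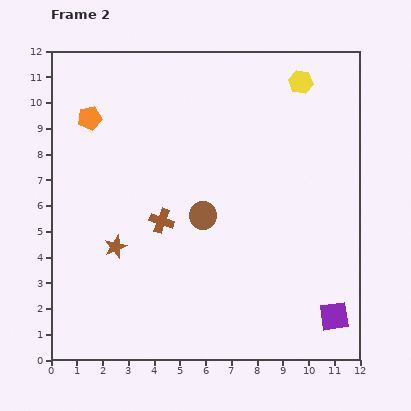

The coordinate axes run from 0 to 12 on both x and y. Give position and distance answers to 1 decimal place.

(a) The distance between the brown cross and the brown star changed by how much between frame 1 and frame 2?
-2.5

Distance in frame 1: 4.6. Distance in frame 2: 2.1.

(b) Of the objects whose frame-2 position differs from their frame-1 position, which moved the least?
the orange pentagon

(moved 1.8)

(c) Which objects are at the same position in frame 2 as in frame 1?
none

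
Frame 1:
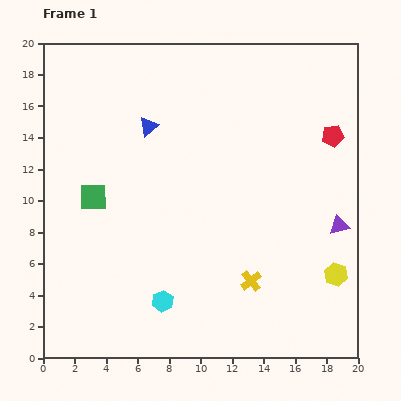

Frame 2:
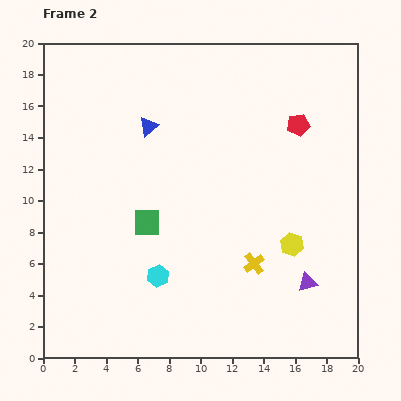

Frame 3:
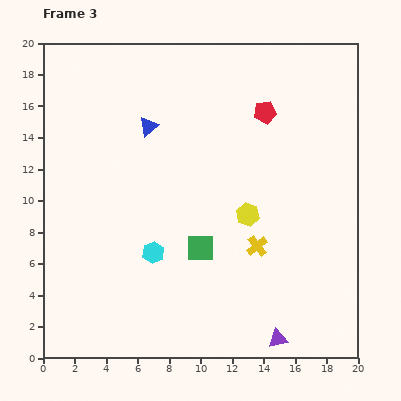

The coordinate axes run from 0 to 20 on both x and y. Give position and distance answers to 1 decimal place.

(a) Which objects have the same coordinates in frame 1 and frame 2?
the blue triangle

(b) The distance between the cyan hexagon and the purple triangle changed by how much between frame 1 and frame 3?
-2.6

Distance in frame 1: 12.2. Distance in frame 3: 9.6.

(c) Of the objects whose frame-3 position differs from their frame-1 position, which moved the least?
the yellow cross

(moved 2.2)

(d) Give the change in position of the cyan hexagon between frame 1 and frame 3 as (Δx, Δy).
(-0.6, 3.1)

The cyan hexagon was at (7.6, 3.6) in frame 1 and (7.0, 6.7) in frame 3.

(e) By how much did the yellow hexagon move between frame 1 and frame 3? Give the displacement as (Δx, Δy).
(-5.6, 3.8)

The yellow hexagon was at (18.6, 5.3) in frame 1 and (13.0, 9.1) in frame 3.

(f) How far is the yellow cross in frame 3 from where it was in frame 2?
1.1

The yellow cross moved from (13.4, 6.0) to (13.6, 7.1), a distance of √(0.2² + 1.1²) ≈ 1.1.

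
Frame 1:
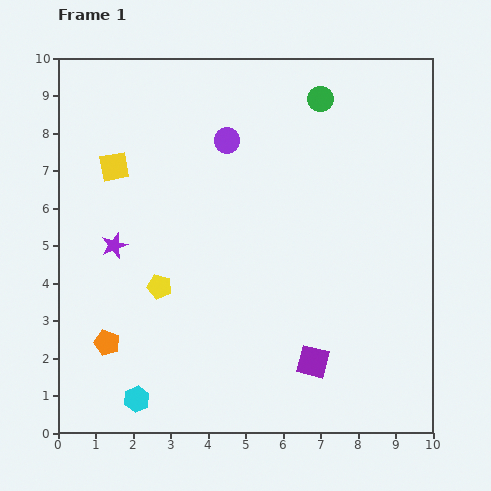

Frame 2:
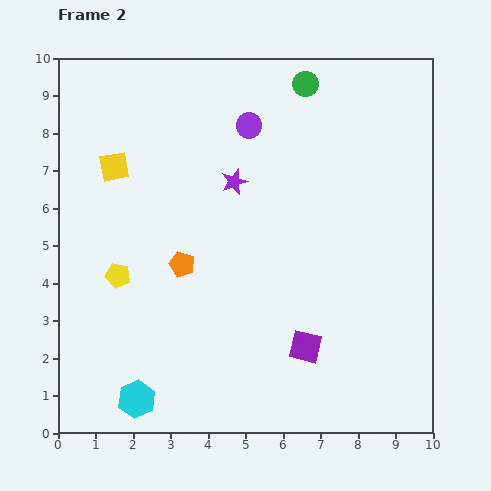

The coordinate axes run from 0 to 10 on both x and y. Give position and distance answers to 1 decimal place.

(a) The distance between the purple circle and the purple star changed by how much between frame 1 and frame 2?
-2.5

Distance in frame 1: 4.1. Distance in frame 2: 1.6.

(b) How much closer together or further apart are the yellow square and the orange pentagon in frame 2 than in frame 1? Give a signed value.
-1.5

Distance in frame 1: 4.7. Distance in frame 2: 3.2.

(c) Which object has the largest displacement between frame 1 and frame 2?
the purple star

(moved 3.6; next 2.9)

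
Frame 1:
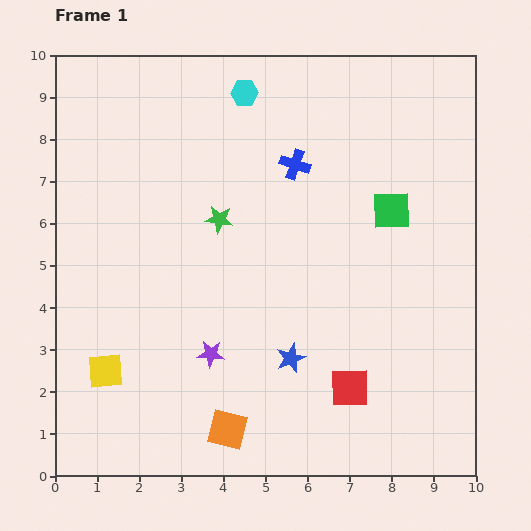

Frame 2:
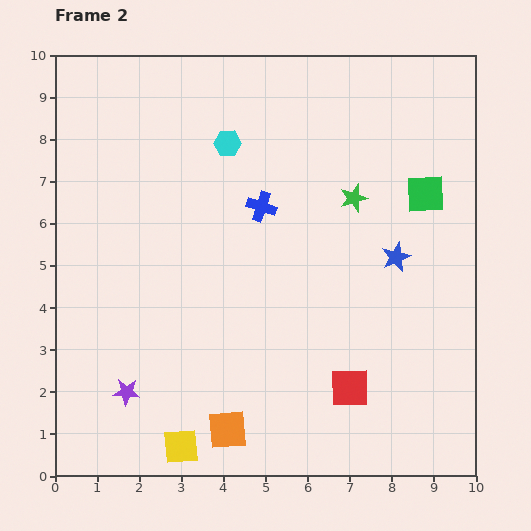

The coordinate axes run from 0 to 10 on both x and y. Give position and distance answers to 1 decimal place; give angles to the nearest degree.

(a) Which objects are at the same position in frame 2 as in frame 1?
the orange square, the red square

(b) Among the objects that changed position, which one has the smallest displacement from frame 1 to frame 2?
the green square

(moved 0.9)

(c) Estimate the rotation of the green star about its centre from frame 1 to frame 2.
25° counter-clockwise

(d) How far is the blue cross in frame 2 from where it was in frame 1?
1.3

The blue cross moved from (5.7, 7.4) to (4.9, 6.4), a distance of √(0.8² + 1.0²) ≈ 1.3.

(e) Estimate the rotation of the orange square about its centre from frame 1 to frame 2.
18° counter-clockwise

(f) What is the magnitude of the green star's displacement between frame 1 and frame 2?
3.2

The green star moved from (3.9, 6.1) to (7.1, 6.6), a distance of √(3.2² + 0.5²) ≈ 3.2.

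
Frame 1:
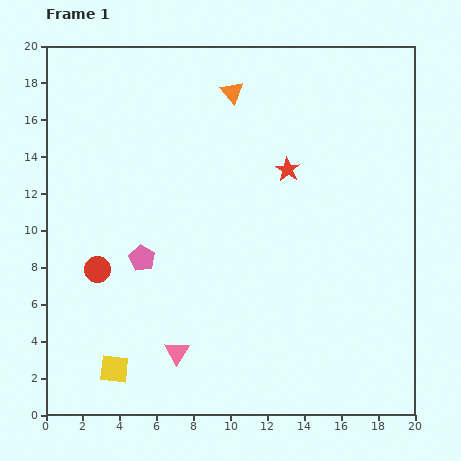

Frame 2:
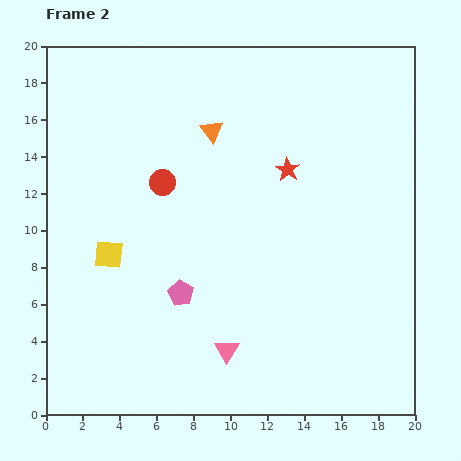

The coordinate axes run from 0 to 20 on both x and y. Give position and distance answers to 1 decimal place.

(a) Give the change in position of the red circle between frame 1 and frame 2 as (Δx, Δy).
(3.5, 4.7)

The red circle was at (2.8, 7.9) in frame 1 and (6.3, 12.6) in frame 2.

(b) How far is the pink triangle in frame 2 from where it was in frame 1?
2.7

The pink triangle moved from (7.1, 3.4) to (9.8, 3.5), a distance of √(2.7² + 0.1²) ≈ 2.7.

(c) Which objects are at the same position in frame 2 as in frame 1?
the red star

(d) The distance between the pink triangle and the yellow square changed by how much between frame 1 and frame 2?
+4.7

Distance in frame 1: 3.5. Distance in frame 2: 8.2.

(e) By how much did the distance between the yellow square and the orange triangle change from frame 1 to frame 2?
-7.6

Distance in frame 1: 16.3. Distance in frame 2: 8.7.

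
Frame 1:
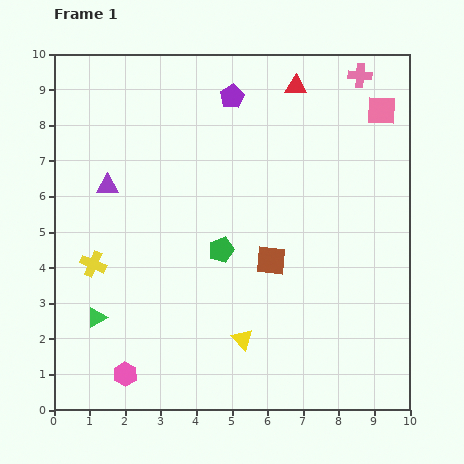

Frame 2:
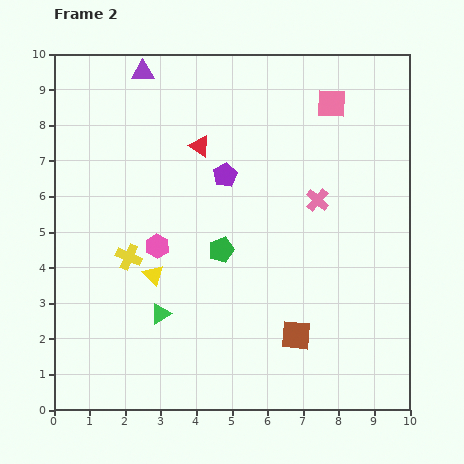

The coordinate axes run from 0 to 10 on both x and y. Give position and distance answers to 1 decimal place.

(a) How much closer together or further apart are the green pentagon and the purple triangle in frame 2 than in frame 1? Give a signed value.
+1.8

Distance in frame 1: 3.7. Distance in frame 2: 5.5.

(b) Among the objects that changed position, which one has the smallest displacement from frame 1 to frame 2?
the yellow cross

(moved 1.0)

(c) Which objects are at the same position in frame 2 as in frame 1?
the green pentagon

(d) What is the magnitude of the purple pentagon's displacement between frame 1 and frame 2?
2.2

The purple pentagon moved from (5.0, 8.8) to (4.8, 6.6), a distance of √(0.2² + 2.2²) ≈ 2.2.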